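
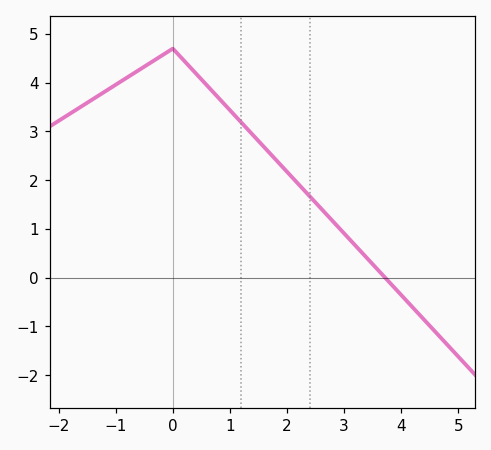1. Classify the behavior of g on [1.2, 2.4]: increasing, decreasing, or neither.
decreasing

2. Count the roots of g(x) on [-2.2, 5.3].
1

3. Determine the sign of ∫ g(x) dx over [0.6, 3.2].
positive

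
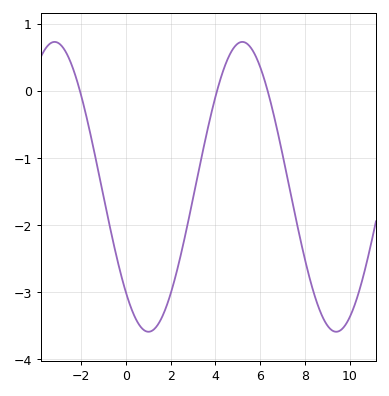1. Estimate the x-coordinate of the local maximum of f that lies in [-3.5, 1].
-3.2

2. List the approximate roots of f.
-2, 4, 6.4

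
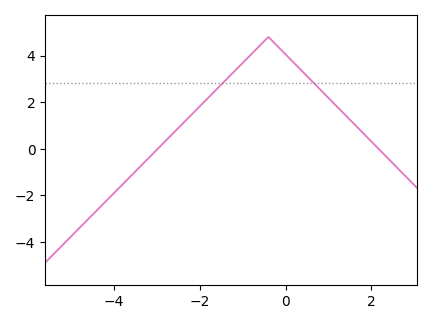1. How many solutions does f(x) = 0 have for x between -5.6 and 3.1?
2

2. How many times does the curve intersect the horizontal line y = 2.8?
2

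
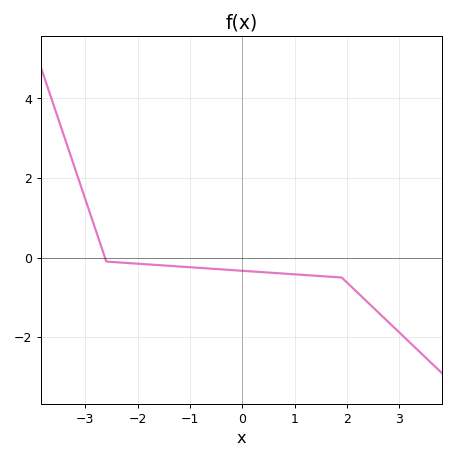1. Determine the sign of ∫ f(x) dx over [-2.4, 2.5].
negative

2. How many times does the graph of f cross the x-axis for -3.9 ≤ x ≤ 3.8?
1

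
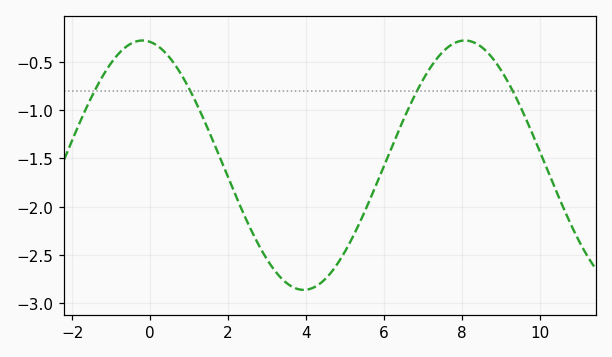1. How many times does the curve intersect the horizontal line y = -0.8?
4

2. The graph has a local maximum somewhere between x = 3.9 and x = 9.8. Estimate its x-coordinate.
8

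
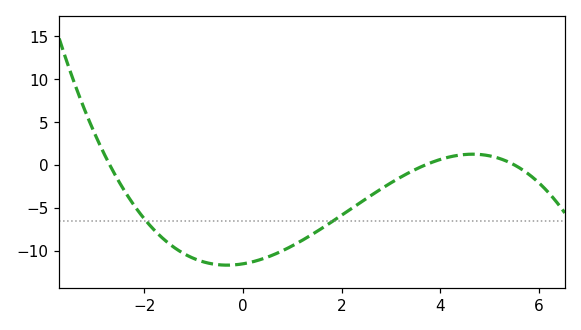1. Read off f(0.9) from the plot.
-9.74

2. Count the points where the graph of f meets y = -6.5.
2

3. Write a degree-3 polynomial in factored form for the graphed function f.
y = -0.21(x + 2.7)(x - 3.7)(x - 5.5)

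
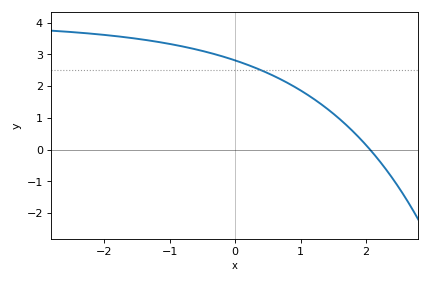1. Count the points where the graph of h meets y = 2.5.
1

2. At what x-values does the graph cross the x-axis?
2.1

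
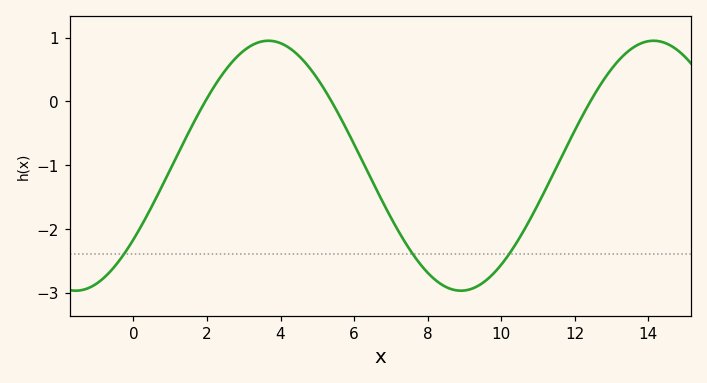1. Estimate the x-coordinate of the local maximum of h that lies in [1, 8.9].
3.6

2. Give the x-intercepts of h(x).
2, 5.4, 12.4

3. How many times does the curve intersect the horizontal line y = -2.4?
3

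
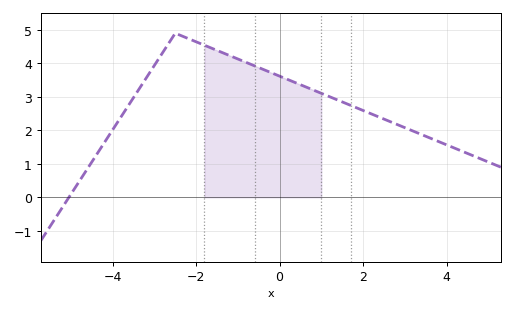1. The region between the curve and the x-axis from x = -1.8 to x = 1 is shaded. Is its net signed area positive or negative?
positive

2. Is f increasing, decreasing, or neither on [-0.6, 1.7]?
decreasing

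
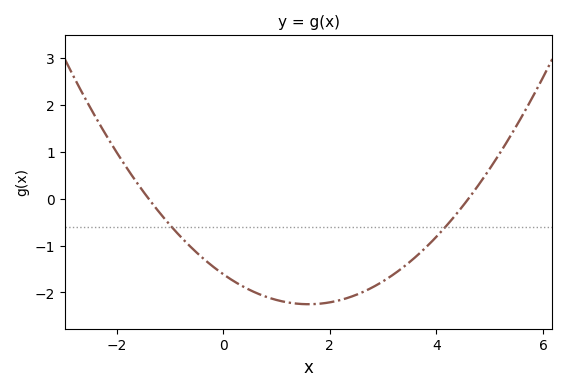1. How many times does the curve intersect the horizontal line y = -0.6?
2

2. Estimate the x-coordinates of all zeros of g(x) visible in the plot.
-1.4, 4.6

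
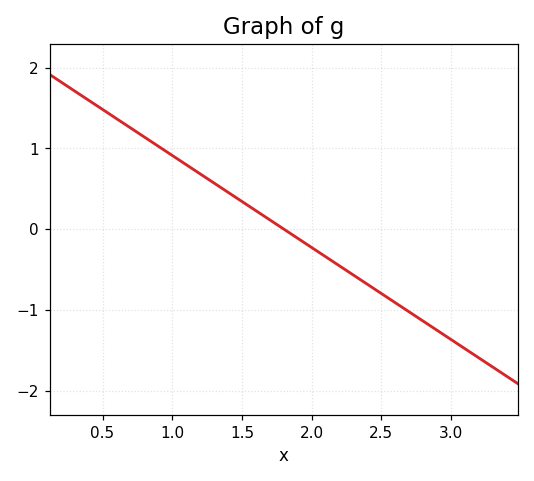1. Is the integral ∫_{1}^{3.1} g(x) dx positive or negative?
negative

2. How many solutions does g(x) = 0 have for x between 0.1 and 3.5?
1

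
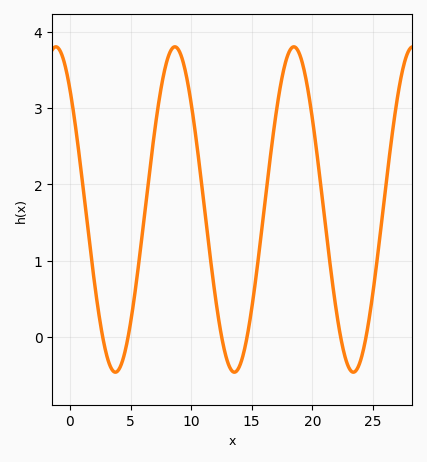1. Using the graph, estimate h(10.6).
2.36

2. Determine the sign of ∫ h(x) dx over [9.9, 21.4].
positive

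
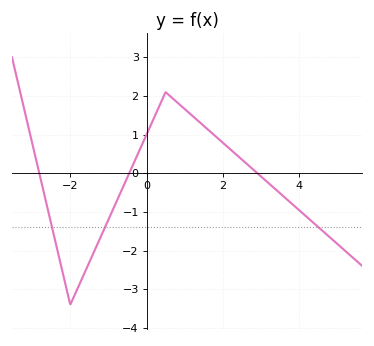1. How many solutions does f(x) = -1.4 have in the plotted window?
3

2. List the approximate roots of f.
-2.81, -0.455, 2.91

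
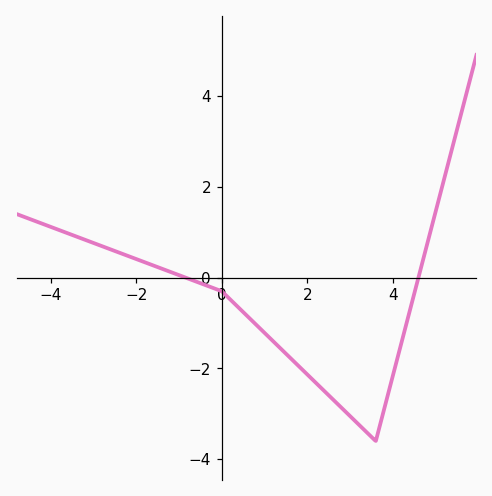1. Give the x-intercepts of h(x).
-0.8, 4.6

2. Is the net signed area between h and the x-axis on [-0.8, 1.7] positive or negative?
negative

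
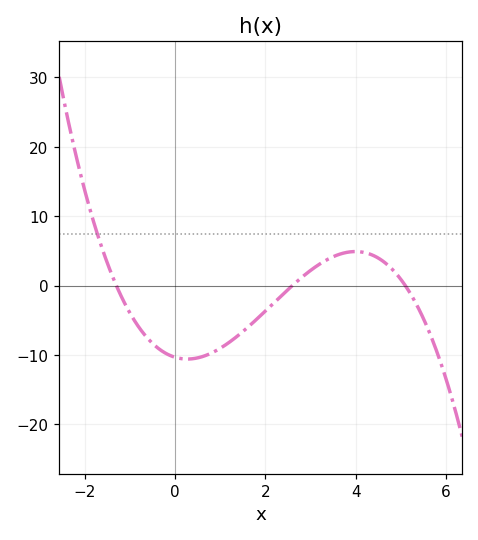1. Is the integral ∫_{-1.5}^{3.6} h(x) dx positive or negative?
negative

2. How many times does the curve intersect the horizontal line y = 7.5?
1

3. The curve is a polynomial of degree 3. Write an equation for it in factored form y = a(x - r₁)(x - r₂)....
y = -0.6(x + 1.3)(x - 2.6)(x - 5.1)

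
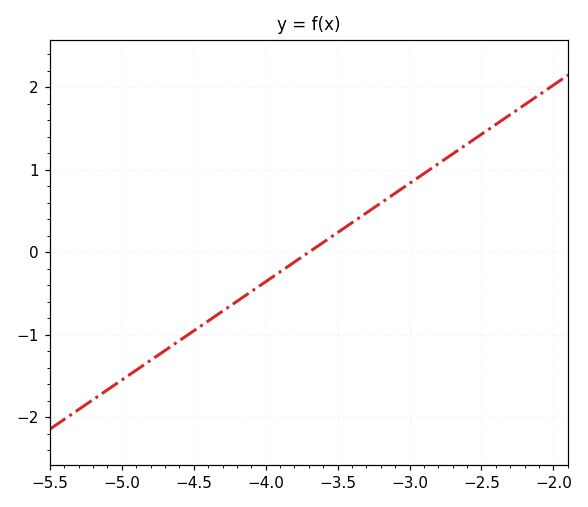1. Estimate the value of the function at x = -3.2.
0.6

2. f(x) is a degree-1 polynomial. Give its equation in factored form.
y = 1.19(x + 3.7)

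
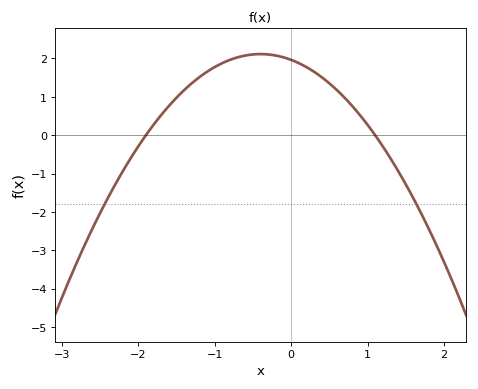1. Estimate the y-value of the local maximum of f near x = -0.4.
2.11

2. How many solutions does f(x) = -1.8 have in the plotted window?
2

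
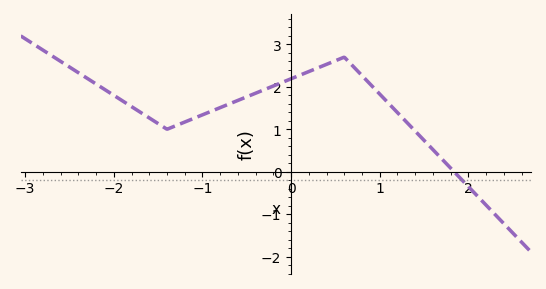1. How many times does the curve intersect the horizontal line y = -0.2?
1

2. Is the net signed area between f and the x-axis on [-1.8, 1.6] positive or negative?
positive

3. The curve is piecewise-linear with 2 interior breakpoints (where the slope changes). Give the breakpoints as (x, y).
(-1.4, 1); (0.6, 2.7)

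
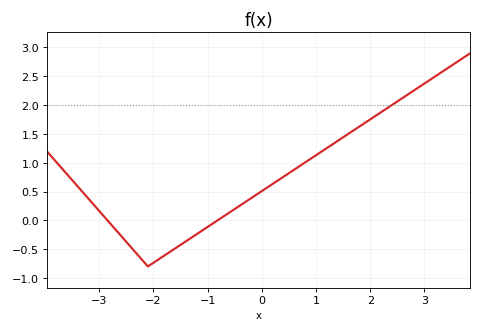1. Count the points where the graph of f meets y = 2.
1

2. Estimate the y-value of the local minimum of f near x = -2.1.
-0.8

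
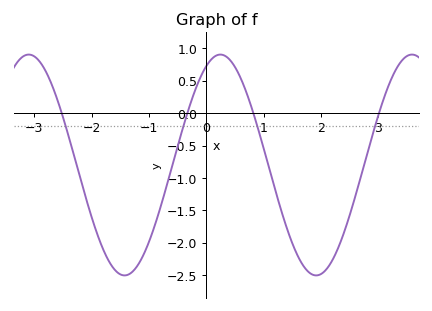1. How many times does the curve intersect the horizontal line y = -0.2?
4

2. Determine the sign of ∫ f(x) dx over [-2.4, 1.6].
negative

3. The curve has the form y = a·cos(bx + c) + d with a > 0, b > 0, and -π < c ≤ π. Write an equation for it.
y = 1.7cos(1.9x - 0.46) - 0.8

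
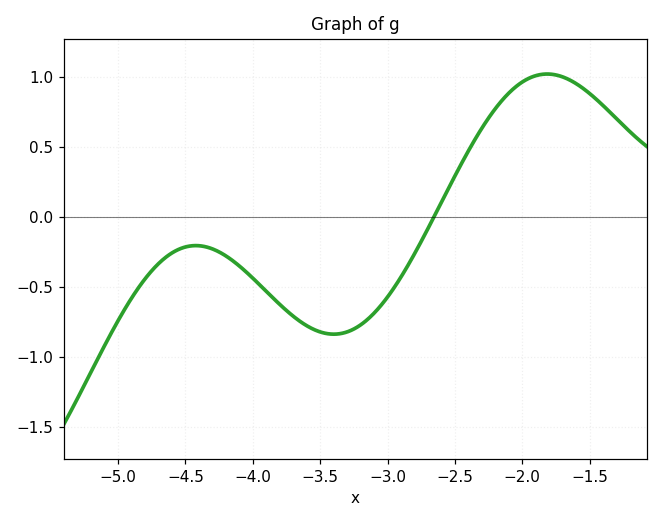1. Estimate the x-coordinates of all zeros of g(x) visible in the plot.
-2.66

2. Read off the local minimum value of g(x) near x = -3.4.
-0.838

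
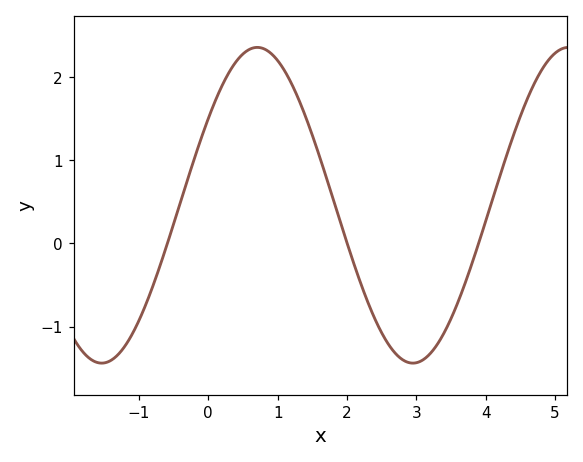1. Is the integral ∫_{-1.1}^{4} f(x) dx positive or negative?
positive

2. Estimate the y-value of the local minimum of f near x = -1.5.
-1.44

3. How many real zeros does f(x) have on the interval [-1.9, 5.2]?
3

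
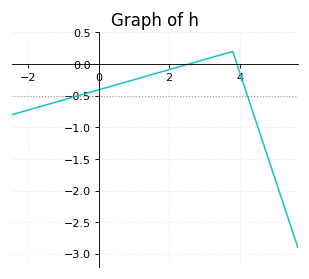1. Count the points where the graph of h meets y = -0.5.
2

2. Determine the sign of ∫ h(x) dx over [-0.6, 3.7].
negative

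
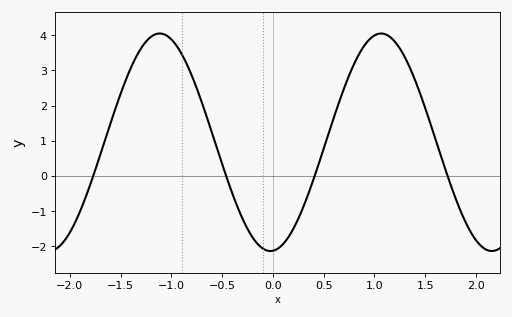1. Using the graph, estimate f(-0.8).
2.9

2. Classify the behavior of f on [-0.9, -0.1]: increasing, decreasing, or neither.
decreasing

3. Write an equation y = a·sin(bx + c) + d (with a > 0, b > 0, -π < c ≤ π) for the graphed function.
y = 3.09sin(2.9x - 1.5) + 0.96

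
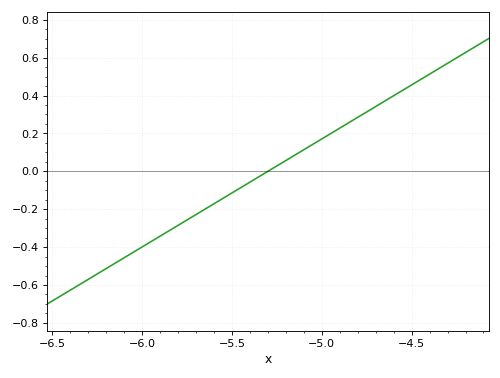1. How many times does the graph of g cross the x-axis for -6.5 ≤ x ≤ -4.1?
1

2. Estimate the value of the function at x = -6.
-0.399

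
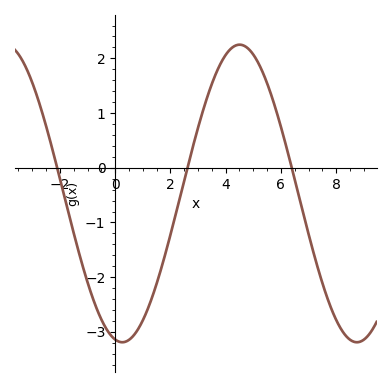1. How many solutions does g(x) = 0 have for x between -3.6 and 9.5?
3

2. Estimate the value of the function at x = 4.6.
2.24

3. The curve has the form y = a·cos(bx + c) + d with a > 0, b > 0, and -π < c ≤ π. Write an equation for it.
y = 2.72cos(0.74x + 2.95) - 0.47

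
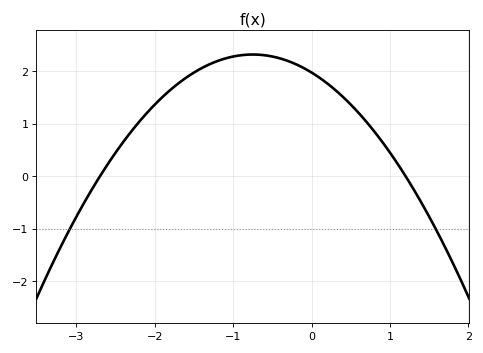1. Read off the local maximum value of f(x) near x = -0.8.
2.3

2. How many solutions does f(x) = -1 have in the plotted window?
2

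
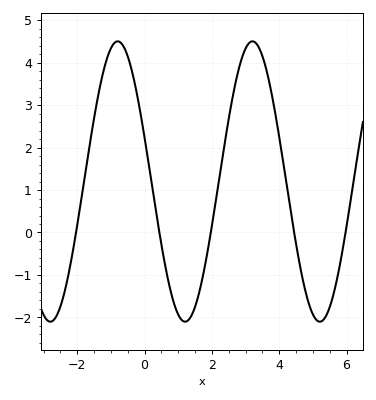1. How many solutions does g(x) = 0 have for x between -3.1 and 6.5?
5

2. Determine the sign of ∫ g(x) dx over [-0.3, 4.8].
positive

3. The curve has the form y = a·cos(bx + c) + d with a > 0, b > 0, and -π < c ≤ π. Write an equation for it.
y = 3.3cos(1.57x + 1.25) + 1.2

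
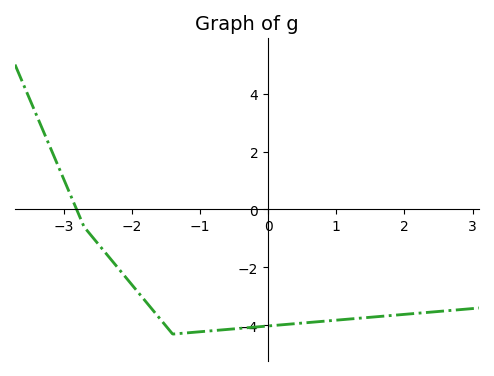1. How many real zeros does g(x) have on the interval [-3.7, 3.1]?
1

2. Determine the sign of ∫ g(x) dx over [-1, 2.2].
negative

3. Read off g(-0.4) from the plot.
-4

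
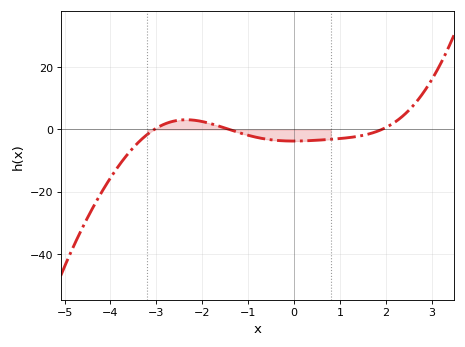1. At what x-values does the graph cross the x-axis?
-3.05, -1.41, 1.91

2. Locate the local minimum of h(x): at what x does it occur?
-0.017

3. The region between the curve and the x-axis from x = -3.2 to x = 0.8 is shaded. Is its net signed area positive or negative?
negative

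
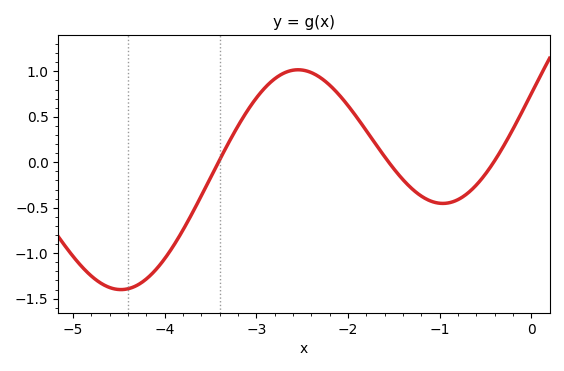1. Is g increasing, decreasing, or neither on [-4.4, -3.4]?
increasing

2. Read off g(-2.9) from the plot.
0.825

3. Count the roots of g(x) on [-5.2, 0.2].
3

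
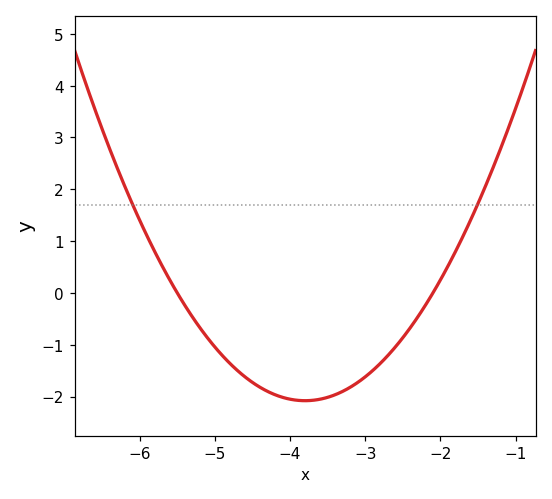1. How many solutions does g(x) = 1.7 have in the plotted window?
2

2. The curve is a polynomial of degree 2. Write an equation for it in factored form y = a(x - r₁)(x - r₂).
y = 0.72(x + 5.5)(x + 2.1)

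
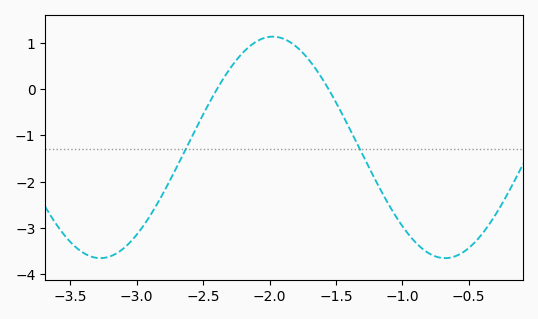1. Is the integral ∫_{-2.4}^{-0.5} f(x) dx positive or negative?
negative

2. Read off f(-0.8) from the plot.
-3.55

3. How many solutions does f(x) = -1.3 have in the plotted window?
2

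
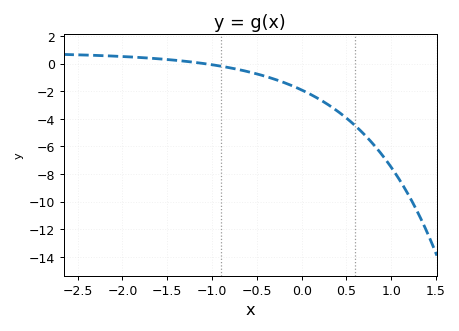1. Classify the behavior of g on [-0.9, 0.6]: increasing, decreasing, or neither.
decreasing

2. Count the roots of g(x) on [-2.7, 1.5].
1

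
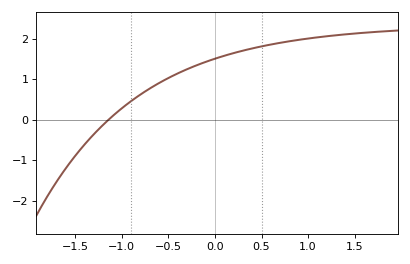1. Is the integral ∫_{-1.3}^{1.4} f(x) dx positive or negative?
positive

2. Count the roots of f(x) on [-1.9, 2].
1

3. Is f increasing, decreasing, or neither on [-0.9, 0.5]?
increasing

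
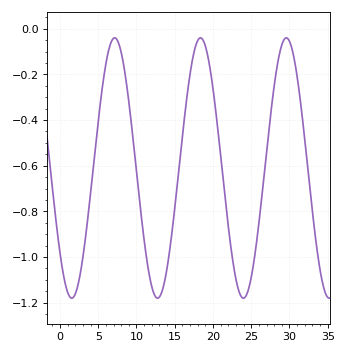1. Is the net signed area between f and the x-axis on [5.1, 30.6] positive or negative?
negative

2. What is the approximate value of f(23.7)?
-1.18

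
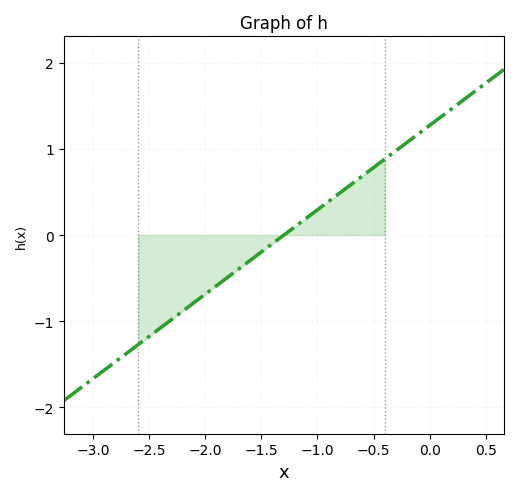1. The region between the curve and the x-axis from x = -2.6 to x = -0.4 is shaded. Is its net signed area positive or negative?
negative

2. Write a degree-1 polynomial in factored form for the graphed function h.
y = 0.98(x + 1.3)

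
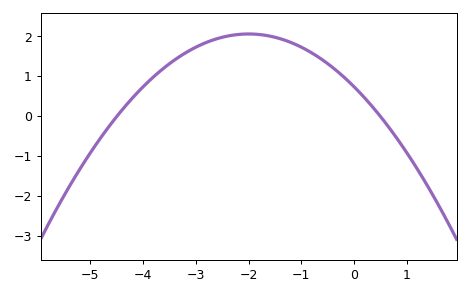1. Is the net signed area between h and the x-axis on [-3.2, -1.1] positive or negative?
positive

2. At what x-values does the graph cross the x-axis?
-4.4, 0.4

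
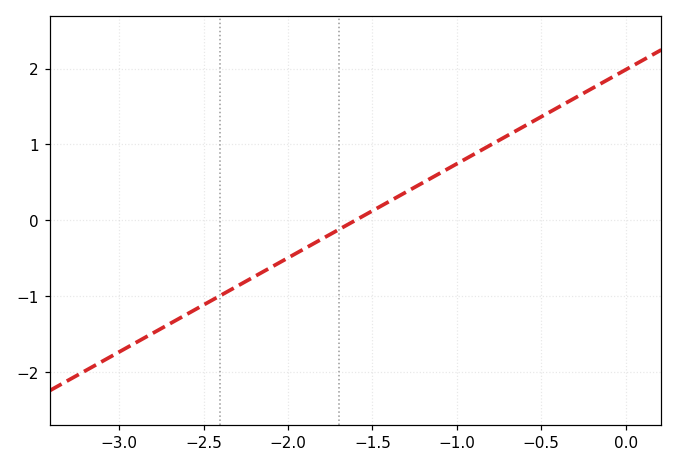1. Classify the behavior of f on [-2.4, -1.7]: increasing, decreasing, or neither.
increasing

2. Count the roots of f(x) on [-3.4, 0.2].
1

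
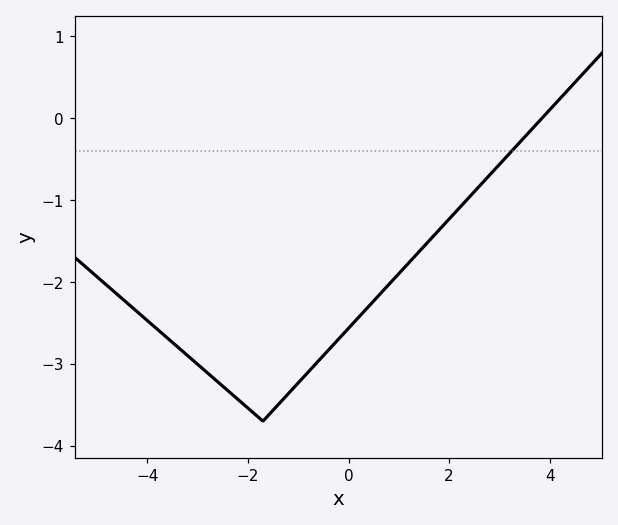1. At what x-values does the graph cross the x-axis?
3.8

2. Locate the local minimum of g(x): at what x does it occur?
-1.8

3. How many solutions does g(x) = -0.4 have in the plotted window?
1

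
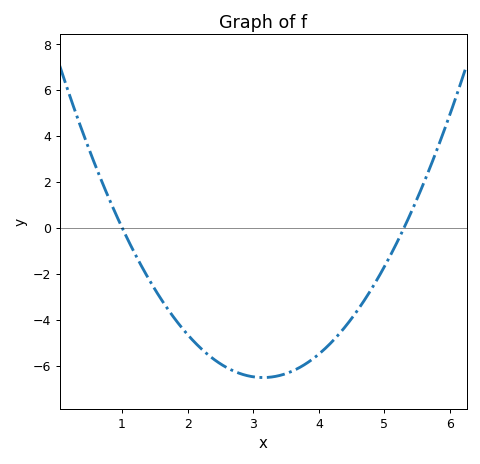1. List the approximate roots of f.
1, 5.3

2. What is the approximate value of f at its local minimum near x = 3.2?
-6.6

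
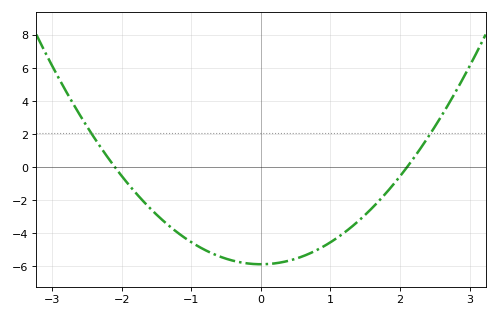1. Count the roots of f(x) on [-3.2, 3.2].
2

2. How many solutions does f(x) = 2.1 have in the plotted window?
2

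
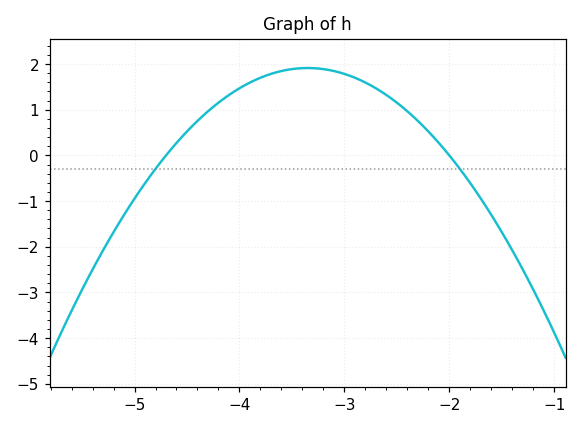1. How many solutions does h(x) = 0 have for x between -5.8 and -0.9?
2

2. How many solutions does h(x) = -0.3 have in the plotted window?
2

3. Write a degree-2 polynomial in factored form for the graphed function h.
y = -1.05(x + 4.7)(x + 2)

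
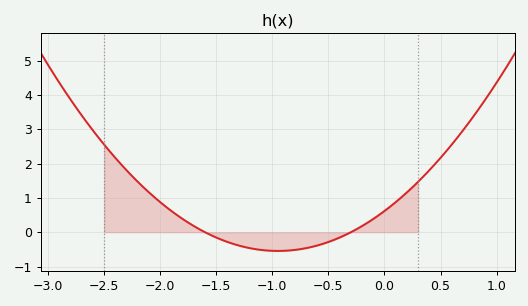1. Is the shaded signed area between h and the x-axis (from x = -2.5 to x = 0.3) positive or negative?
positive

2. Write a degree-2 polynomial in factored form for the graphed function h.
y = 1.29(x + 1.6)(x + 0.3)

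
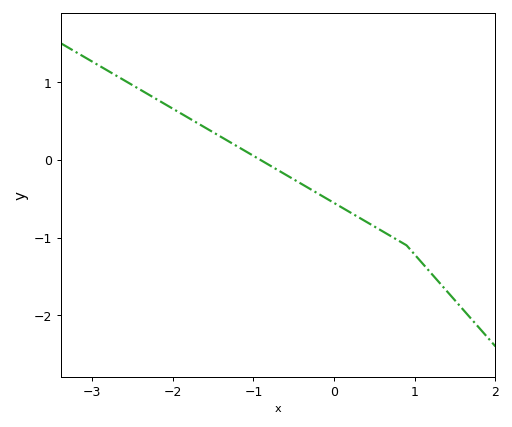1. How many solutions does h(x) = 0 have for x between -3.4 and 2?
1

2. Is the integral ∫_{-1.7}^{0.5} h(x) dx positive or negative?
negative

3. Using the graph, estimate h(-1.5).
0.354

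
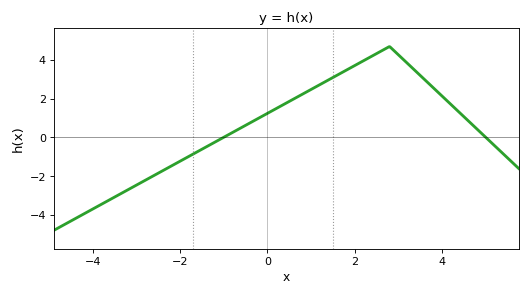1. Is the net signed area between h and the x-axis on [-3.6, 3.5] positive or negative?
positive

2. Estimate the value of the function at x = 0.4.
1.74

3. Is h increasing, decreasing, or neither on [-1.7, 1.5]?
increasing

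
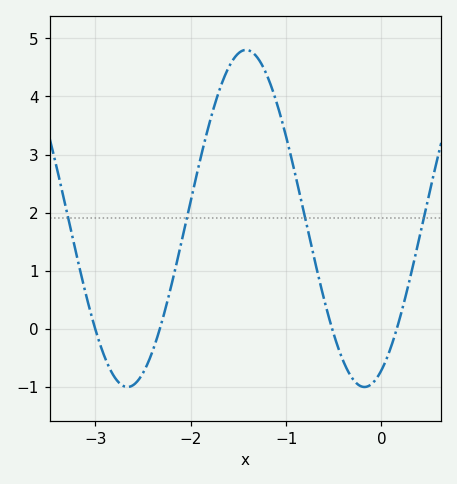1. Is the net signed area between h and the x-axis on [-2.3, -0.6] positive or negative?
positive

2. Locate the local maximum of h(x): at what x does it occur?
-1.4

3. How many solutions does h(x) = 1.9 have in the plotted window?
4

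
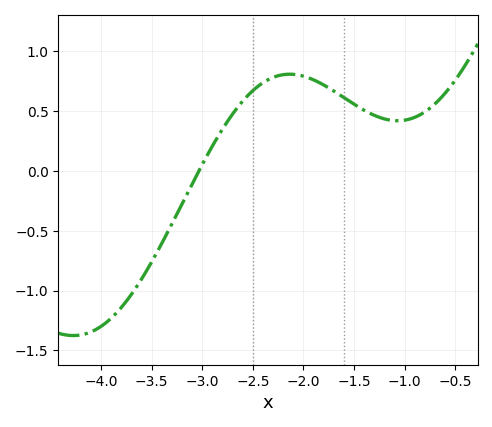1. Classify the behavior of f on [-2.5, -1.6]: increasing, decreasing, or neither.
neither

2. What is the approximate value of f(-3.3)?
-0.45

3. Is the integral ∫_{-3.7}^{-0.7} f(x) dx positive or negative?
positive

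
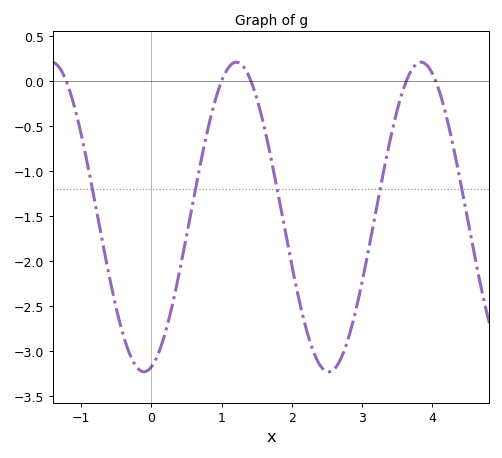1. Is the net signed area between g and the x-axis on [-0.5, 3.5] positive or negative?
negative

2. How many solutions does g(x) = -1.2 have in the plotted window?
5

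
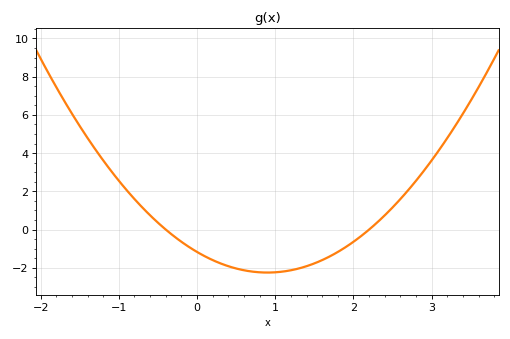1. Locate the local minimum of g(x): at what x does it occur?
0.9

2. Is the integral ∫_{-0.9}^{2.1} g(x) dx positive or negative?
negative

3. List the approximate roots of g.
-0.4, 2.2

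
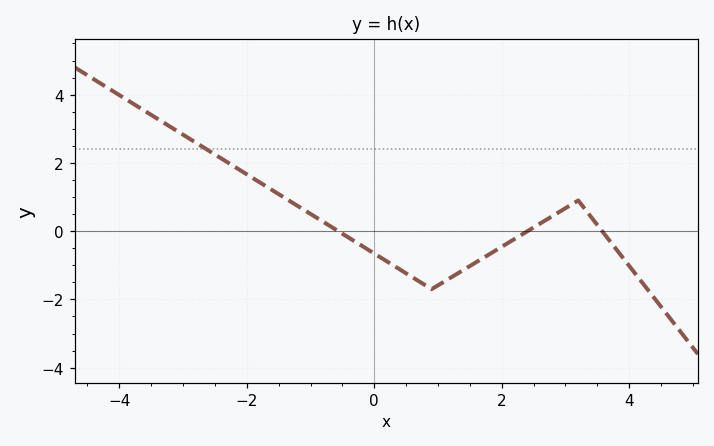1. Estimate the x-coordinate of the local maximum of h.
3.2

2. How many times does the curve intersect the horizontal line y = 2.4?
1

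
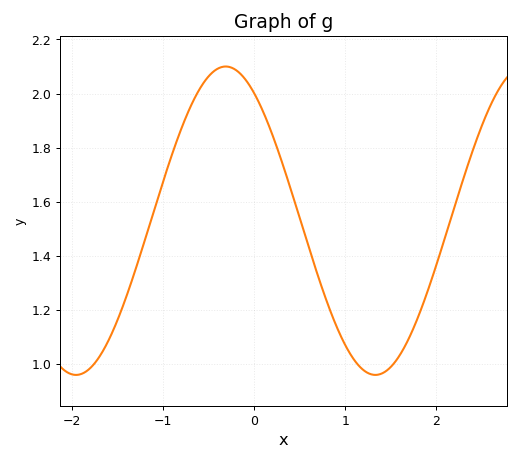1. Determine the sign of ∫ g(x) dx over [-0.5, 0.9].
positive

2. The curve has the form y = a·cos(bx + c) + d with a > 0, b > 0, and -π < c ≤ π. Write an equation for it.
y = 0.57cos(1.91x + 0.602) + 1.53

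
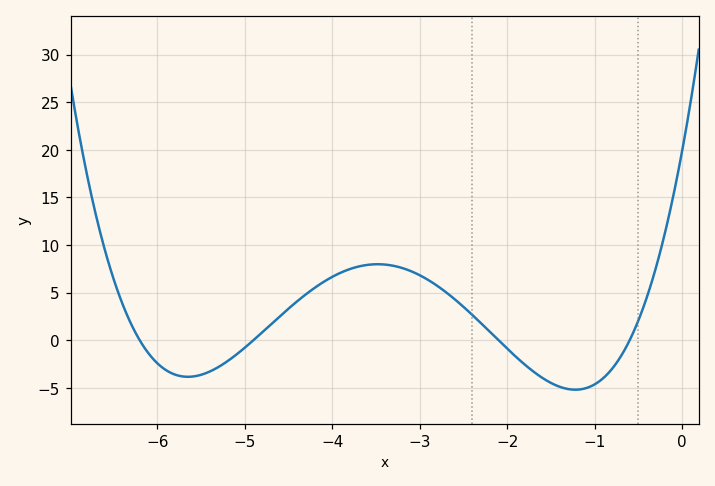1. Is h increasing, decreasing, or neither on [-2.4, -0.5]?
neither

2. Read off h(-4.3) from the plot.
4.83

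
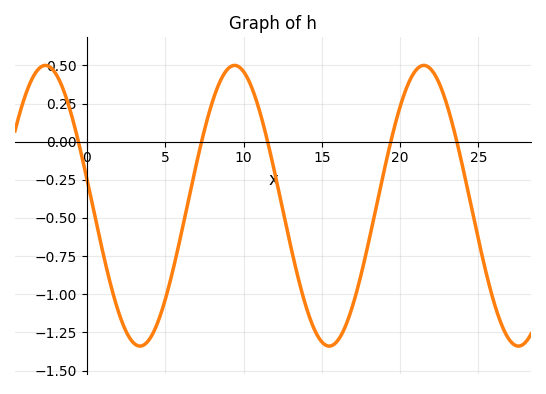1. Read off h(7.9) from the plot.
0.2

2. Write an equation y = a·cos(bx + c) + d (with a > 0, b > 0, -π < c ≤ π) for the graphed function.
y = 0.92cos(0.52x + 1.4) - 0.42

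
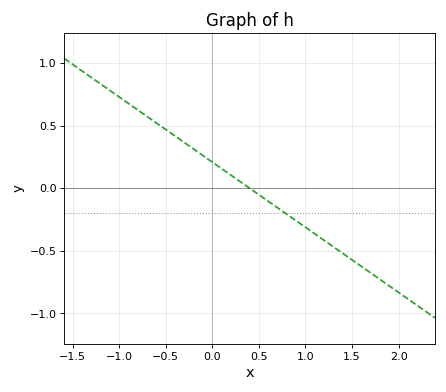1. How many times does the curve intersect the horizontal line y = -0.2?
1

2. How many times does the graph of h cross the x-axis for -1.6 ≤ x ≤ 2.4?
1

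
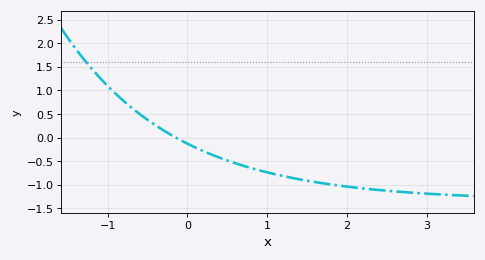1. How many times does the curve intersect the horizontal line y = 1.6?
1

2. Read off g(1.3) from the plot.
-0.85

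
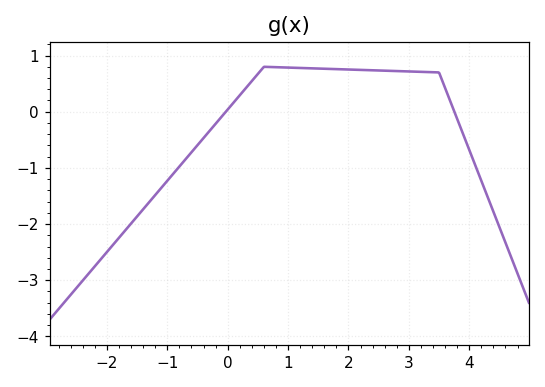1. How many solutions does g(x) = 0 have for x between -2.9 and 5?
2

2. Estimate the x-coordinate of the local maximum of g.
0.6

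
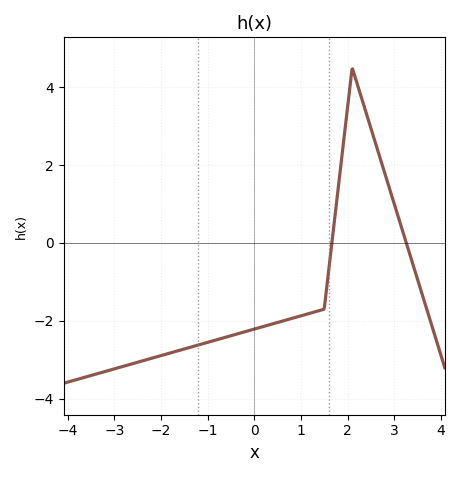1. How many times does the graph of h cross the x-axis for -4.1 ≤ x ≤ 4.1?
2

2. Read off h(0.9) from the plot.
-2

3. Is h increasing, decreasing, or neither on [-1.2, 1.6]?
increasing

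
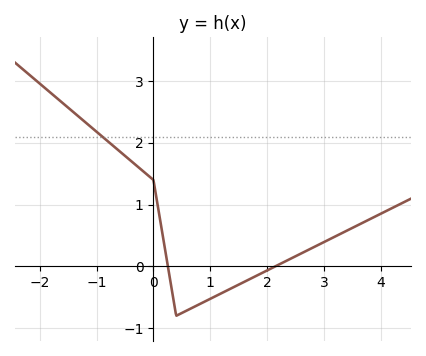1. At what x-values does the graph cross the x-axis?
0.255, 2.14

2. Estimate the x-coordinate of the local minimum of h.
0.402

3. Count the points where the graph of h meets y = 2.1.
1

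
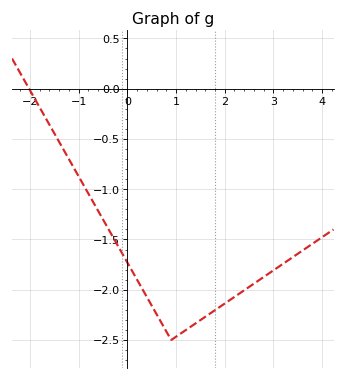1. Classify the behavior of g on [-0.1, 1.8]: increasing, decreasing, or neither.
neither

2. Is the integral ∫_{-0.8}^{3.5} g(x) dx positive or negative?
negative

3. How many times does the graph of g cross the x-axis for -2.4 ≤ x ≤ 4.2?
1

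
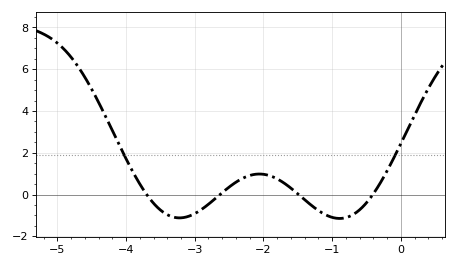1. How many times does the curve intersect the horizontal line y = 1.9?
2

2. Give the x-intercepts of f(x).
-3.7, -2.63, -1.49, -0.408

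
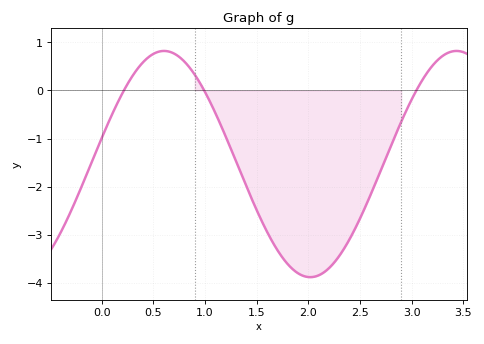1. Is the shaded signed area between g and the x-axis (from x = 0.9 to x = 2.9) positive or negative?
negative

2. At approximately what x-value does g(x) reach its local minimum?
2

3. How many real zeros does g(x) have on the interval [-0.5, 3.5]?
3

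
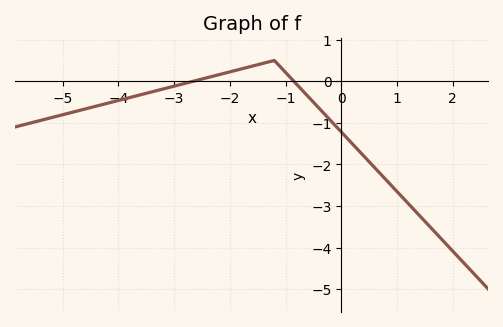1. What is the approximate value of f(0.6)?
-2.1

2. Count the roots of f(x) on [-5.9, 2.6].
2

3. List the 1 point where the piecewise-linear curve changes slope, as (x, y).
(-1.2, 0.5)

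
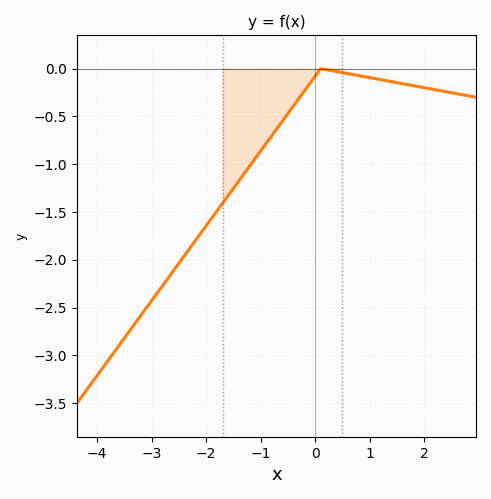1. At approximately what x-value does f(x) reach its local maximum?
0.102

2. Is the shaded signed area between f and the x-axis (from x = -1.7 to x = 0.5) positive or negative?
negative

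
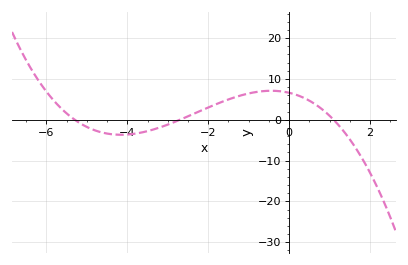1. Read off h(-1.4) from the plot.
5.32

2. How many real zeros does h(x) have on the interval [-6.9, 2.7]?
3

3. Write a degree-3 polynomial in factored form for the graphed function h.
y = -0.42(x + 5.3)(x + 2.7)(x - 1.1)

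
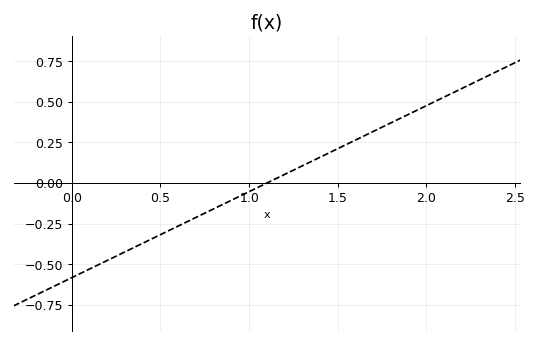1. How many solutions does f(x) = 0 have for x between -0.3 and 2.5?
1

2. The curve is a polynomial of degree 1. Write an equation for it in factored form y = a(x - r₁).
y = 0.53(x - 1.1)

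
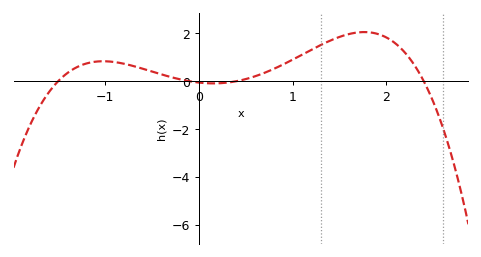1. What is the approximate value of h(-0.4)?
0.2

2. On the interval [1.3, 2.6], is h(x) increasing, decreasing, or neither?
neither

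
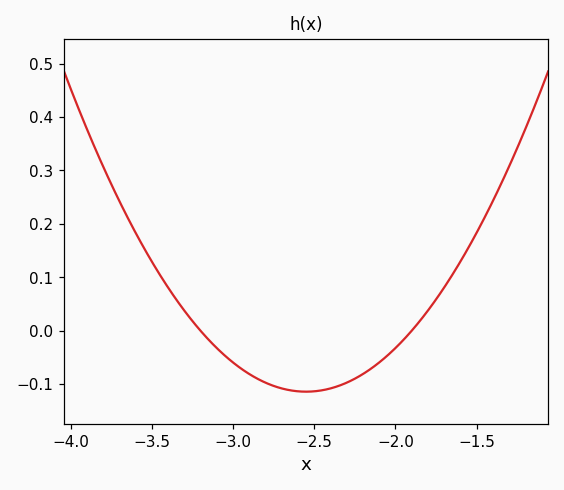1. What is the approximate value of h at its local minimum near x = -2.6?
-0.114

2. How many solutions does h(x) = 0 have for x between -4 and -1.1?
2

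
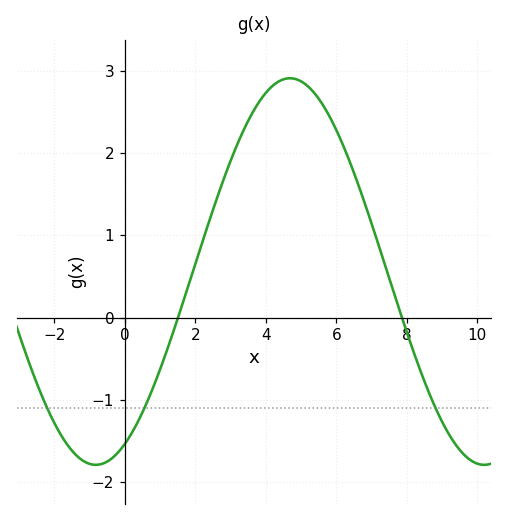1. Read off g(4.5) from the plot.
2.9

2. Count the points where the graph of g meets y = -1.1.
3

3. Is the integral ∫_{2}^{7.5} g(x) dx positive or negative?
positive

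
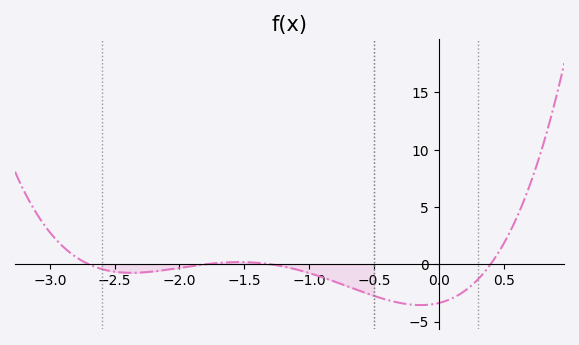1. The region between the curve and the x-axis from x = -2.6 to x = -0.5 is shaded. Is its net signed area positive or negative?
negative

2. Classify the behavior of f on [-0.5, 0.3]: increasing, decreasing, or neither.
neither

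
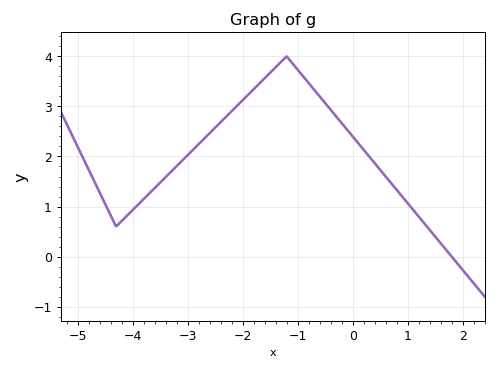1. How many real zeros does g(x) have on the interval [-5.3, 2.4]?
1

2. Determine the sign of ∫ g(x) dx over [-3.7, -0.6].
positive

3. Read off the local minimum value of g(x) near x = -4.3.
0.6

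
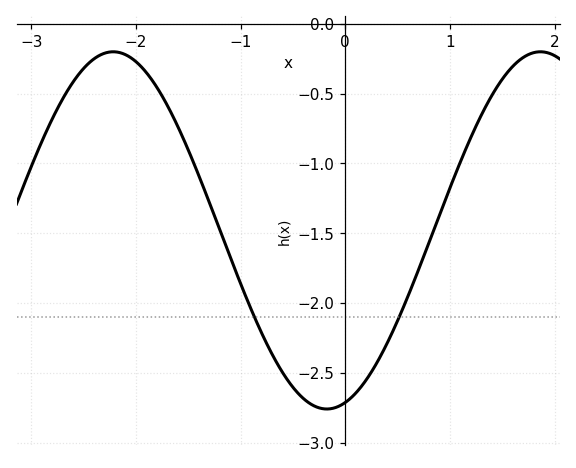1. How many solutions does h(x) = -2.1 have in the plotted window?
2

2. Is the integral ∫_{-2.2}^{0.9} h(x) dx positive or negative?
negative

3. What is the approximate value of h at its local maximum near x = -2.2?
-0.2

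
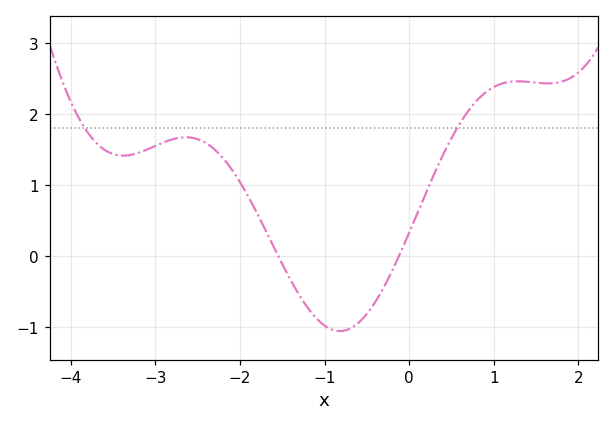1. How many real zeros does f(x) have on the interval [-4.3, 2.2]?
2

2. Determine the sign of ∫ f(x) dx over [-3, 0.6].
positive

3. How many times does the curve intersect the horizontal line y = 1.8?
2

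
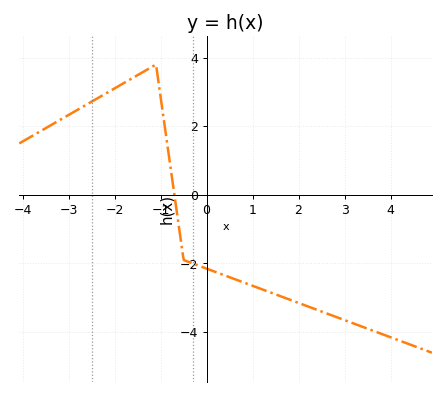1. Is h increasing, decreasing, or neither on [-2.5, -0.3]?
neither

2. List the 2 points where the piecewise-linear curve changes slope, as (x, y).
(-1.1, 3.8); (-0.5, -1.9)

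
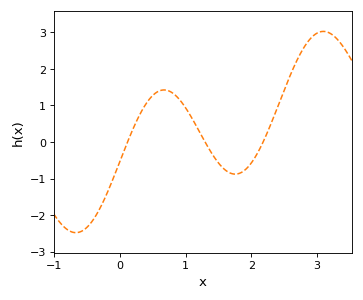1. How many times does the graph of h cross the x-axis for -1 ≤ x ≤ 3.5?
3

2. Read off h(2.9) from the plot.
2.83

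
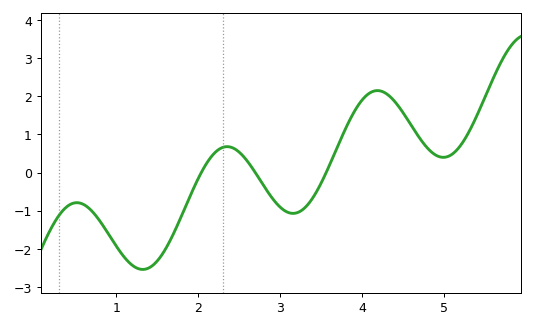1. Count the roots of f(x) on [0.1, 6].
3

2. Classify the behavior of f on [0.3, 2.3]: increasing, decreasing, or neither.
neither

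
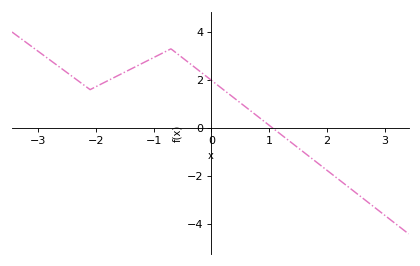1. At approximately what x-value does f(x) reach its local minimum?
-2.1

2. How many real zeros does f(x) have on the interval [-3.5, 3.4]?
1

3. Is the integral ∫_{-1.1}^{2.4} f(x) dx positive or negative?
positive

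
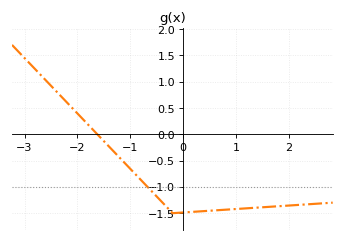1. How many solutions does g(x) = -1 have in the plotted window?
1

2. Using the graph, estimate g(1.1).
-1.4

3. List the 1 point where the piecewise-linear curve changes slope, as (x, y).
(-0.2, -1.5)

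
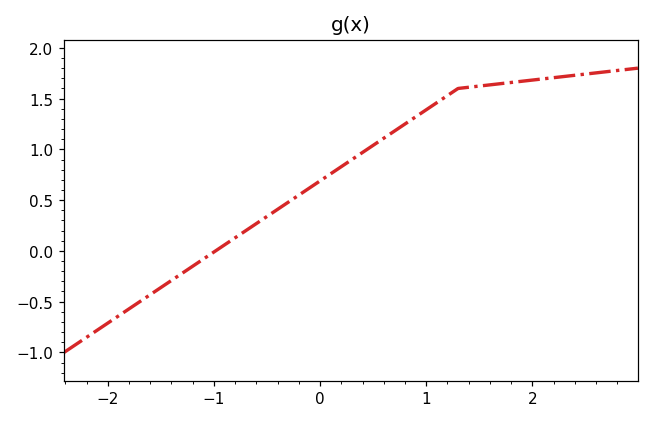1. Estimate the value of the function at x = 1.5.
1.62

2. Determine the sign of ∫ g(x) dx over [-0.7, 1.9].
positive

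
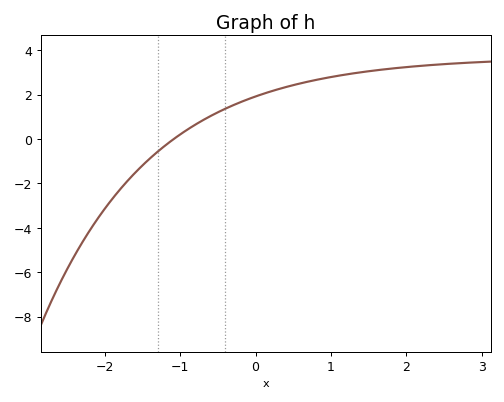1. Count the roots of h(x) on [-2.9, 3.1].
1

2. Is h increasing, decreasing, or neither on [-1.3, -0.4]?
increasing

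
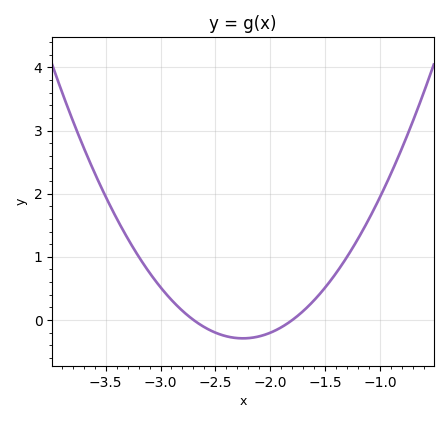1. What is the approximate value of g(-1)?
2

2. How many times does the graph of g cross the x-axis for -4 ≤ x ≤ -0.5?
2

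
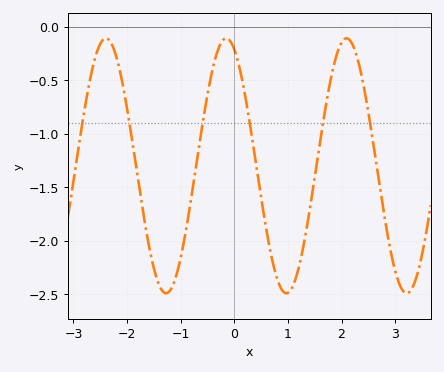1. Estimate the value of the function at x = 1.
-2.5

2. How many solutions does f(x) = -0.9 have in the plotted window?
6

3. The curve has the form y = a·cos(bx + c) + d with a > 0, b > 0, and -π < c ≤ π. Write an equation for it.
y = 1.19cos(2.8x + 0.42) - 1.3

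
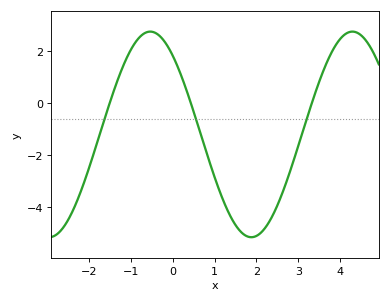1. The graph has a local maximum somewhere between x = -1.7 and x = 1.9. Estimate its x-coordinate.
-0.538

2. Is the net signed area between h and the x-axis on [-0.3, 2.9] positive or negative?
negative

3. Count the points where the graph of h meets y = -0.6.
3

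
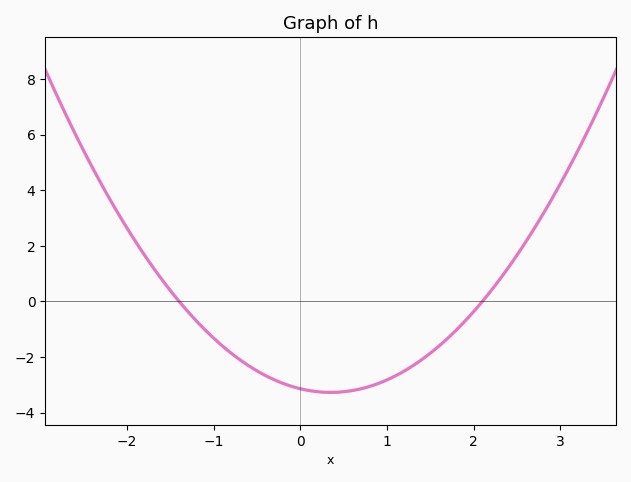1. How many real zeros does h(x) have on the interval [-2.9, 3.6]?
2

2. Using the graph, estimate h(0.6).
-3.21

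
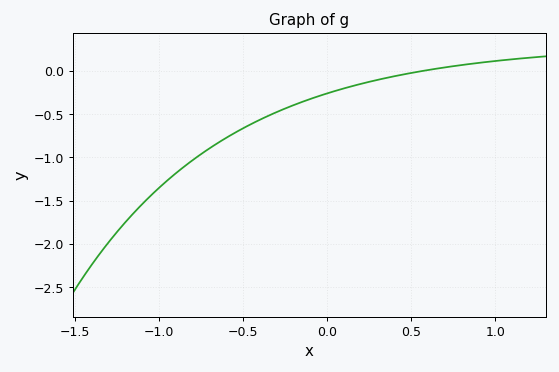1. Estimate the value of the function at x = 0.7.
0.041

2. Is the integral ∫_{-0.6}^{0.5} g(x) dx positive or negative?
negative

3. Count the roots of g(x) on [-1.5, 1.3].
1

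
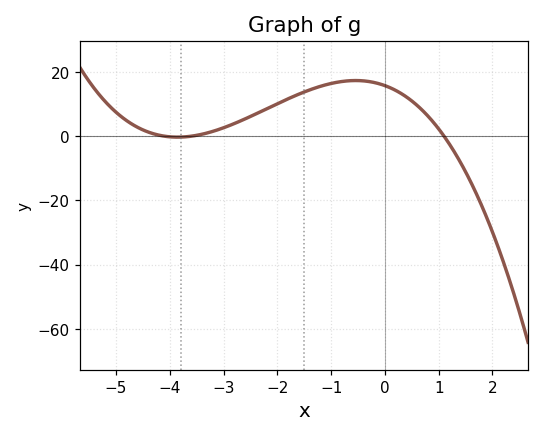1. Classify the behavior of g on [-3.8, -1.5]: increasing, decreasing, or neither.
increasing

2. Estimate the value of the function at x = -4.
-0.198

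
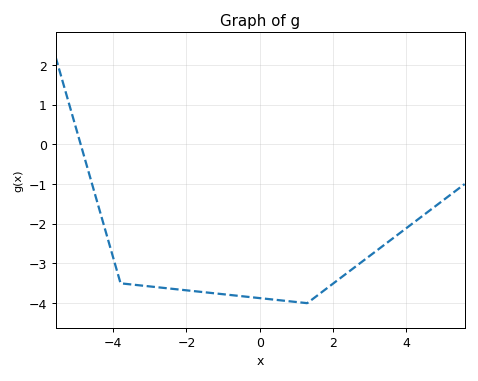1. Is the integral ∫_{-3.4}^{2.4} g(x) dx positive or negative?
negative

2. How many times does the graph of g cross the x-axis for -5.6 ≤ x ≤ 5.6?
1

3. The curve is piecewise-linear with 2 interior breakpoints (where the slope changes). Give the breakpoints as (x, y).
(-3.8, -3.5); (1.3, -4)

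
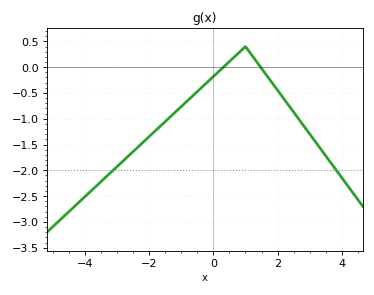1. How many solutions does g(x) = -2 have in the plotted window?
2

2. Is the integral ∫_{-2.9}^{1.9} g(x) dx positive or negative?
negative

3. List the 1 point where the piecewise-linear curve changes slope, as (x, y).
(1, 0.4)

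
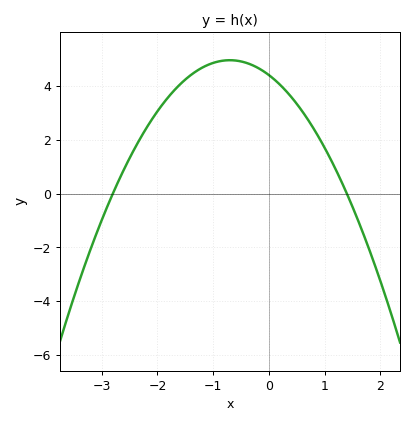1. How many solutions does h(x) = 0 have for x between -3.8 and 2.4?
2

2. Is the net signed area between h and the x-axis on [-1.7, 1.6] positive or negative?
positive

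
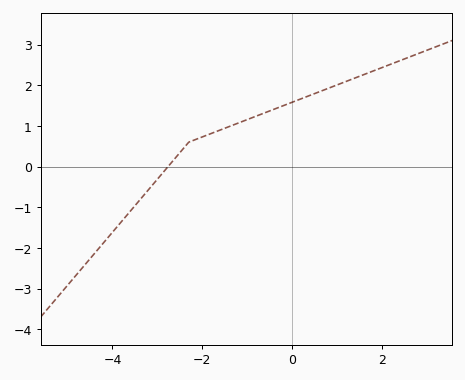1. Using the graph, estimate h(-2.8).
-0.051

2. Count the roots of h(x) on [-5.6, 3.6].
1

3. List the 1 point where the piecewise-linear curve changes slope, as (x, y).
(-2.3, 0.6)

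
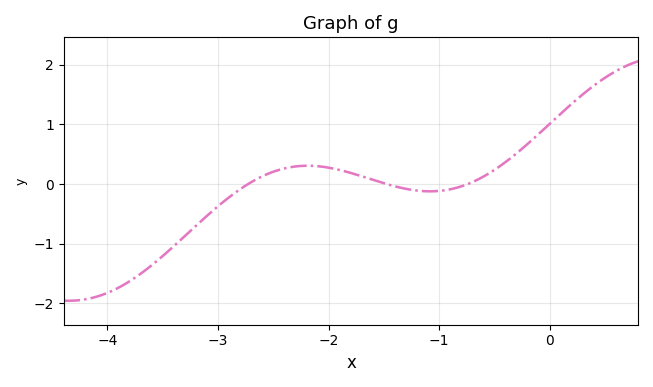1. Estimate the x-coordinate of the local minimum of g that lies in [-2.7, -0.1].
-1.1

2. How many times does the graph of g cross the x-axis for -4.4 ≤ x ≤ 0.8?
3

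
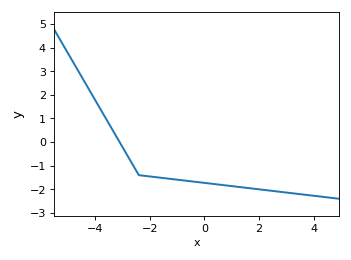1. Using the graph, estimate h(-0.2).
-1.7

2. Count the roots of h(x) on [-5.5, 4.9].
1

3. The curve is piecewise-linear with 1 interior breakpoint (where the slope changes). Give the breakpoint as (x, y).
(-2.4, -1.4)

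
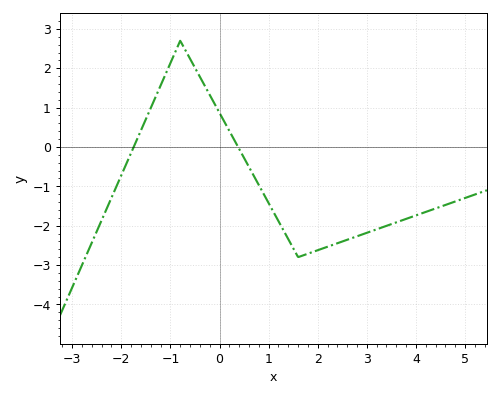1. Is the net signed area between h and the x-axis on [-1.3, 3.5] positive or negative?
negative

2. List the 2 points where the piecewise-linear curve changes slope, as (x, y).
(-0.8, 2.7); (1.6, -2.8)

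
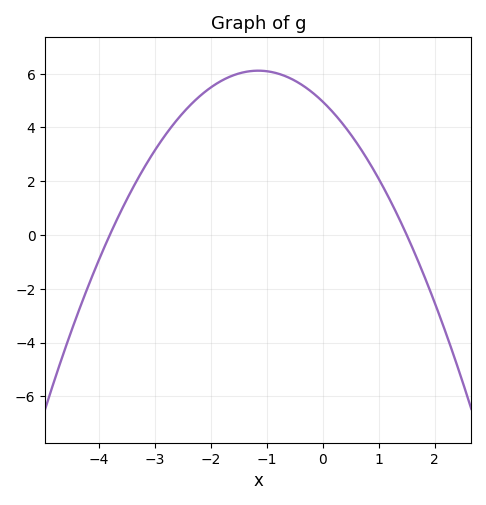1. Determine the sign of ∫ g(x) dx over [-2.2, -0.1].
positive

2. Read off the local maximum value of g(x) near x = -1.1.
6.11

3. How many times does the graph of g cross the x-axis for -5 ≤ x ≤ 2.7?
2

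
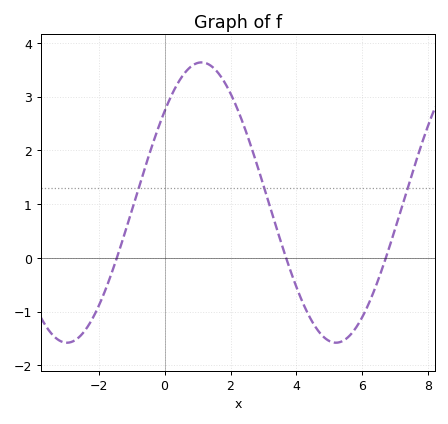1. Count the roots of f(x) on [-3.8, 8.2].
3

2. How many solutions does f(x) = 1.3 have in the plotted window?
3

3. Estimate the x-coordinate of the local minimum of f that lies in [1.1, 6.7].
5.2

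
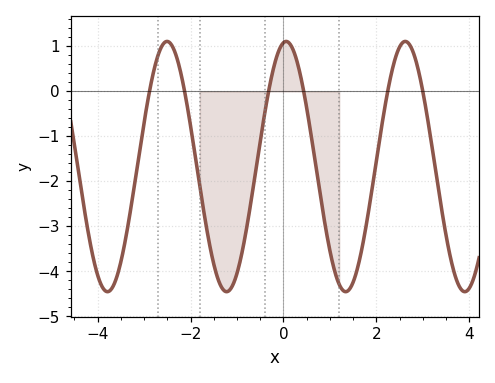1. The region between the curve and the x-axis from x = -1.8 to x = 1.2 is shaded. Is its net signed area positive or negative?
negative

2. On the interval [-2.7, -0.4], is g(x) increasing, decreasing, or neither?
neither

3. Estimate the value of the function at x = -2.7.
0.804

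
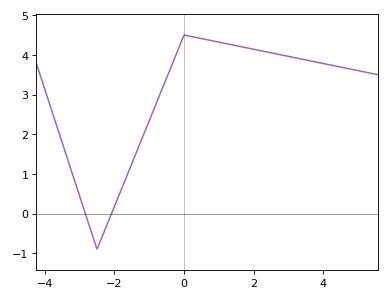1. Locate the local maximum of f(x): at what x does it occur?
0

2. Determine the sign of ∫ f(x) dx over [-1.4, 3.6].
positive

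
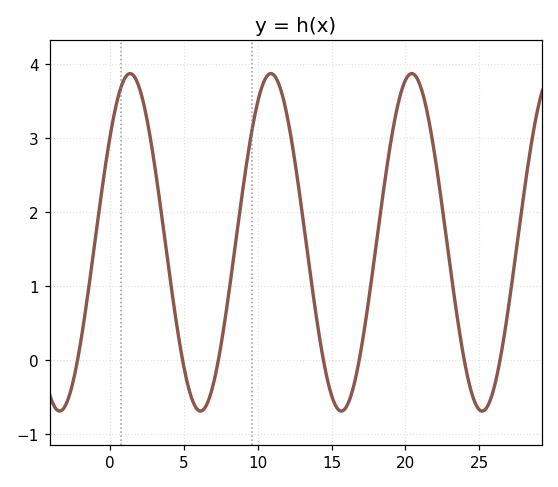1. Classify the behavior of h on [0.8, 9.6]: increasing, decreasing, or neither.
neither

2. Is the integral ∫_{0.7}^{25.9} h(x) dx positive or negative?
positive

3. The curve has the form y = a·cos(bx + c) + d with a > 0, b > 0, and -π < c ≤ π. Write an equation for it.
y = 2.28cos(0.66x - 0.91) + 1.59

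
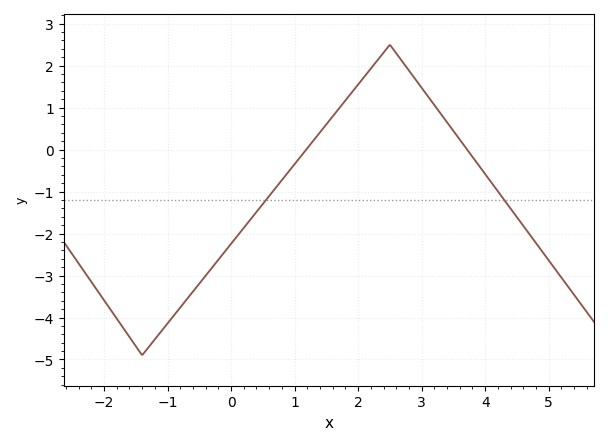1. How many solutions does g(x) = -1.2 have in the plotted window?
2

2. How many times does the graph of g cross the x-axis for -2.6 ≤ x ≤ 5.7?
2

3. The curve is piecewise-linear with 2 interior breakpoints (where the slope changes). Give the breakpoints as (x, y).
(-1.4, -4.9); (2.5, 2.5)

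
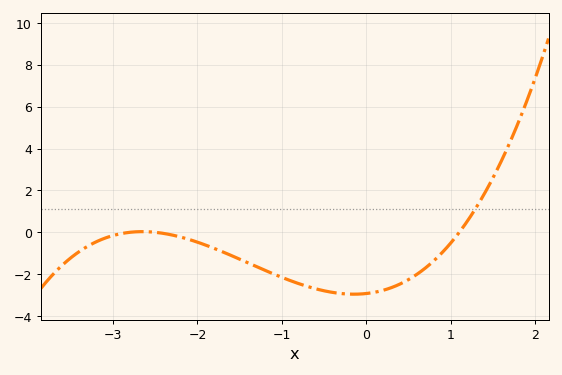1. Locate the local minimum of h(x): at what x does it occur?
-0.1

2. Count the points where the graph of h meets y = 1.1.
1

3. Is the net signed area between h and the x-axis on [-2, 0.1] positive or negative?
negative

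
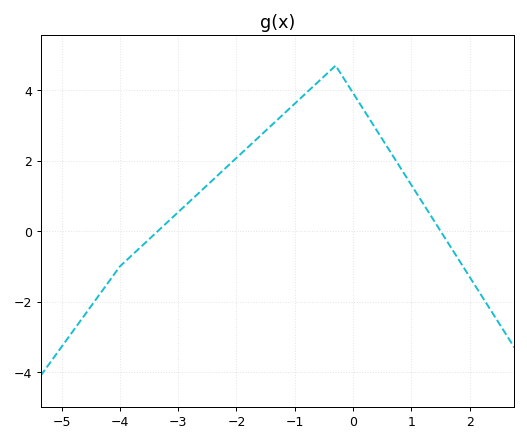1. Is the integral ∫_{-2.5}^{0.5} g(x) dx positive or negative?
positive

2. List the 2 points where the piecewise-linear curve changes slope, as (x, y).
(-4, -1); (-0.3, 4.7)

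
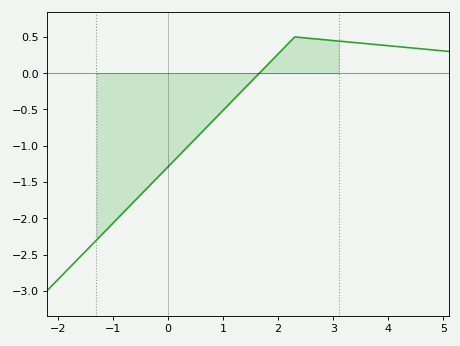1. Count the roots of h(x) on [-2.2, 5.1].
1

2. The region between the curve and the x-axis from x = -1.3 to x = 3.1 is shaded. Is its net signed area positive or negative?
negative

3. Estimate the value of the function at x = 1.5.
-0.122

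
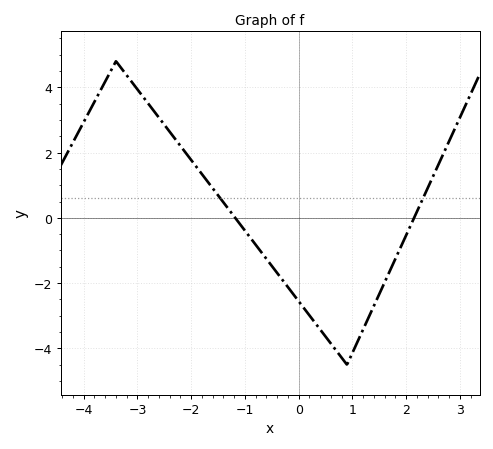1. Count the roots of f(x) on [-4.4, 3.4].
2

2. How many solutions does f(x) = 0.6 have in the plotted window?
2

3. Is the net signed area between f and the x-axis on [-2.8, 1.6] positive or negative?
negative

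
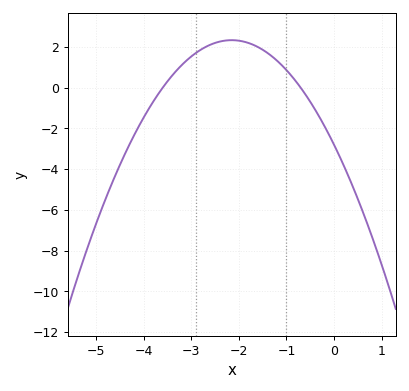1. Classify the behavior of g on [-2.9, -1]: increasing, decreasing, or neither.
neither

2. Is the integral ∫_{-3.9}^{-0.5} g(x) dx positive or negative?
positive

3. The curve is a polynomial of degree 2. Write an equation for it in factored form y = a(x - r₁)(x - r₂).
y = -1.11(x + 3.6)(x + 0.7)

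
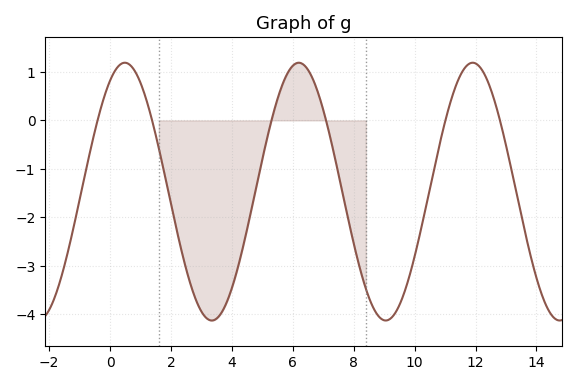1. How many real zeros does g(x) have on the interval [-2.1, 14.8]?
6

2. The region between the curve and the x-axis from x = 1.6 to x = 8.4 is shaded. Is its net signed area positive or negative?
negative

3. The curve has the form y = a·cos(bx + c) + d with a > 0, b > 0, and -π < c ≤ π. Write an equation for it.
y = 2.66cos(1.1x - 0.532) - 1.47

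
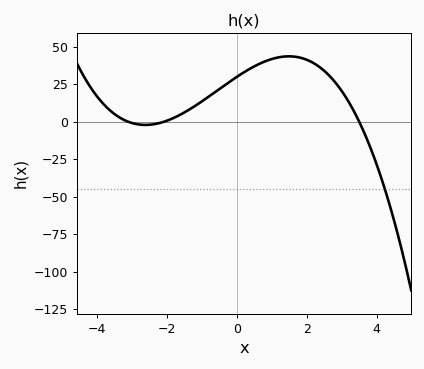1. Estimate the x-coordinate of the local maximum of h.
1.49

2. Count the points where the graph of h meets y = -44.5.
1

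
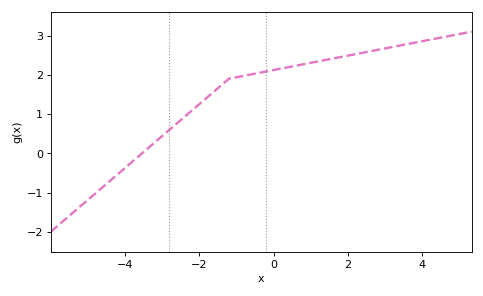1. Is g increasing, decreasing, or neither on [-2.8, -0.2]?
increasing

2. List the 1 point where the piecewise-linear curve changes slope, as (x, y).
(-1.2, 1.9)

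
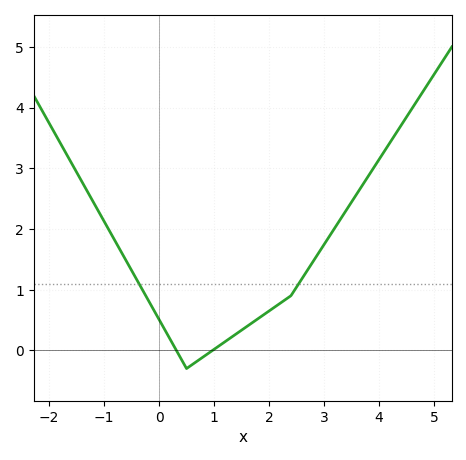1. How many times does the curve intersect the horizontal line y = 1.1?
2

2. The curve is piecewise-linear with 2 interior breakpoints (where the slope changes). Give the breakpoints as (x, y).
(0.5, -0.3); (2.4, 0.9)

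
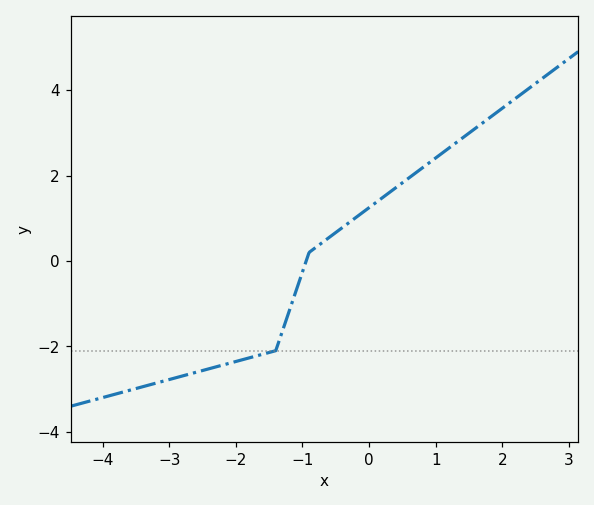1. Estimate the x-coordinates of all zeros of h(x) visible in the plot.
-1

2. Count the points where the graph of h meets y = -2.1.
1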